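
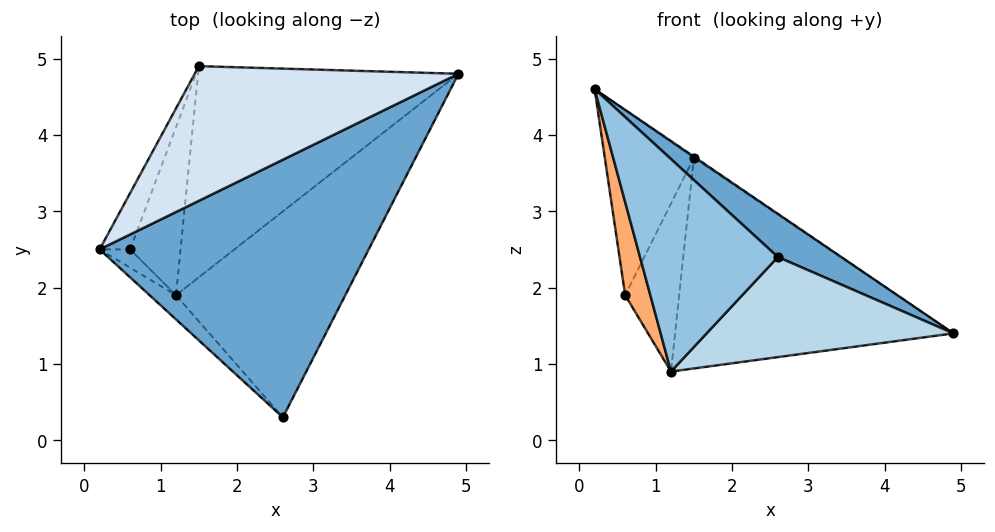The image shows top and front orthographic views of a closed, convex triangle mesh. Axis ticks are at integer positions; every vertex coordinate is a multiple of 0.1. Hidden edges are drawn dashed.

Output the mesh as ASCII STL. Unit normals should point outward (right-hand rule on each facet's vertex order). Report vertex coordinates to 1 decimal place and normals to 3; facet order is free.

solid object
 facet normal 0.601 -0.132 0.788
  outer loop
   vertex 2.6 0.3 2.4
   vertex 4.9 4.8 1.4
   vertex 0.2 2.5 4.6
  endloop
 endfacet
 facet normal -0.712 -0.698 -0.079
  outer loop
   vertex 1.2 1.9 0.9
   vertex 2.6 0.3 2.4
   vertex 0.2 2.5 4.6
  endloop
 endfacet
 facet normal 0.421 -0.396 -0.816
  outer loop
   vertex 1.2 1.9 0.9
   vertex 4.9 4.8 1.4
   vertex 2.6 0.3 2.4
  endloop
 endfacet
 facet normal 0.560 0.007 0.828
  outer loop
   vertex 1.5 4.9 3.7
   vertex 0.2 2.5 4.6
   vertex 4.9 4.8 1.4
  endloop
 endfacet
 facet normal -0.416 0.642 -0.644
  outer loop
   vertex 1.5 4.9 3.7
   vertex 4.9 4.8 1.4
   vertex 1.2 1.9 0.9
  endloop
 endfacet
 facet normal -0.793 -0.597 -0.118
  outer loop
   vertex 0.6 2.5 1.9
   vertex 1.2 1.9 0.9
   vertex 0.2 2.5 4.6
  endloop
 endfacet
 facet normal -0.891 0.433 -0.132
  outer loop
   vertex 0.6 2.5 1.9
   vertex 0.2 2.5 4.6
   vertex 1.5 4.9 3.7
  endloop
 endfacet
 facet normal -0.426 0.640 -0.640
  outer loop
   vertex 0.6 2.5 1.9
   vertex 1.5 4.9 3.7
   vertex 1.2 1.9 0.9
  endloop
 endfacet
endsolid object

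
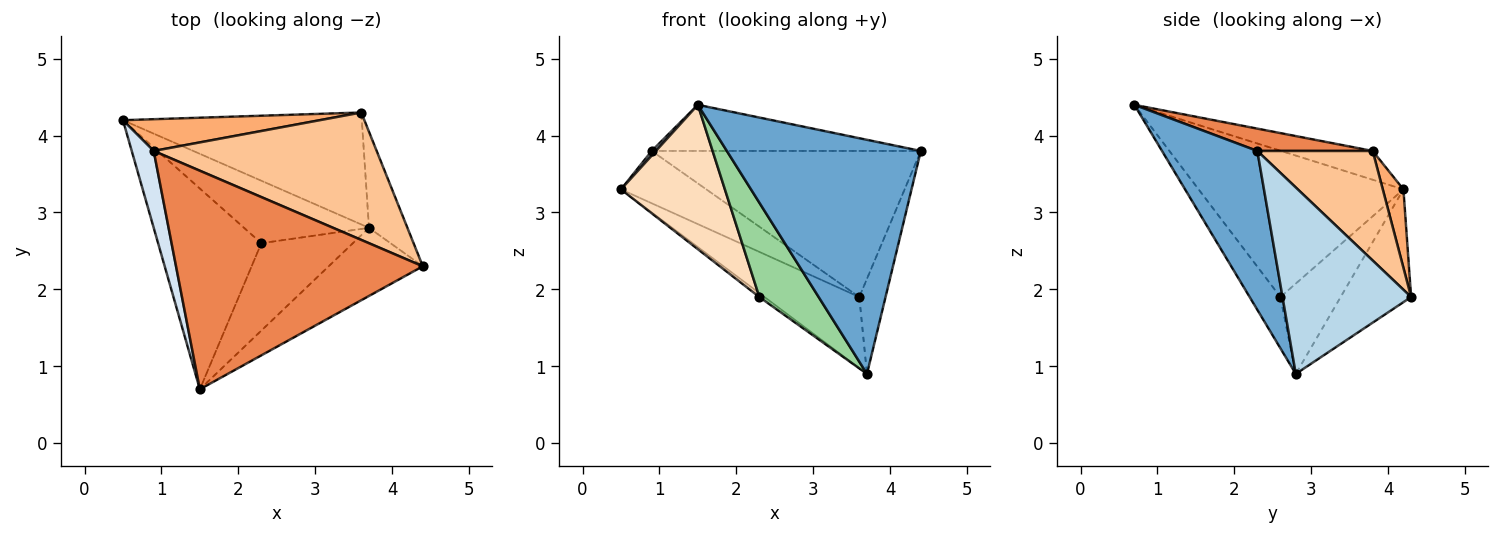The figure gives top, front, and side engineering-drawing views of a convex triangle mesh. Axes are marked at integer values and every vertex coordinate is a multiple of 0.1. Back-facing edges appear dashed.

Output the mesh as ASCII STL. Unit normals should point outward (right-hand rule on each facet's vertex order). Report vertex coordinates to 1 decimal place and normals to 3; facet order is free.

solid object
 facet normal 0.427 -0.868 -0.253
  outer loop
   vertex 3.7 2.8 0.9
   vertex 4.4 2.3 3.8
   vertex 1.5 0.7 4.4
  endloop
 endfacet
 facet normal -0.370 0.498 -0.784
  outer loop
   vertex 3.6 4.3 1.9
   vertex 3.7 2.8 0.9
   vertex 0.5 4.2 3.3
  endloop
 endfacet
 facet normal 0.960 0.196 -0.198
  outer loop
   vertex 3.6 4.3 1.9
   vertex 4.4 2.3 3.8
   vertex 3.7 2.8 0.9
  endloop
 endfacet
 facet normal -0.794 -0.036 0.606
  outer loop
   vertex 0.9 3.8 3.8
   vertex 0.5 4.2 3.3
   vertex 1.5 0.7 4.4
  endloop
 endfacet
 facet normal 0.088 0.206 0.975
  outer loop
   vertex 0.9 3.8 3.8
   vertex 1.5 0.7 4.4
   vertex 4.4 2.3 3.8
  endloop
 endfacet
 facet normal 0.202 0.837 0.508
  outer loop
   vertex 0.9 3.8 3.8
   vertex 3.6 4.3 1.9
   vertex 0.5 4.2 3.3
  endloop
 endfacet
 facet normal 0.307 0.717 0.625
  outer loop
   vertex 0.9 3.8 3.8
   vertex 4.4 2.3 3.8
   vertex 3.6 4.3 1.9
  endloop
 endfacet
 facet normal -0.755 -0.383 -0.533
  outer loop
   vertex 2.3 2.6 1.9
   vertex 1.5 0.7 4.4
   vertex 0.5 4.2 3.3
  endloop
 endfacet
 facet normal -0.585 0.050 -0.809
  outer loop
   vertex 2.3 2.6 1.9
   vertex 0.5 4.2 3.3
   vertex 3.7 2.8 0.9
  endloop
 endfacet
 facet normal -0.356 -0.686 -0.635
  outer loop
   vertex 2.3 2.6 1.9
   vertex 3.7 2.8 0.9
   vertex 1.5 0.7 4.4
  endloop
 endfacet
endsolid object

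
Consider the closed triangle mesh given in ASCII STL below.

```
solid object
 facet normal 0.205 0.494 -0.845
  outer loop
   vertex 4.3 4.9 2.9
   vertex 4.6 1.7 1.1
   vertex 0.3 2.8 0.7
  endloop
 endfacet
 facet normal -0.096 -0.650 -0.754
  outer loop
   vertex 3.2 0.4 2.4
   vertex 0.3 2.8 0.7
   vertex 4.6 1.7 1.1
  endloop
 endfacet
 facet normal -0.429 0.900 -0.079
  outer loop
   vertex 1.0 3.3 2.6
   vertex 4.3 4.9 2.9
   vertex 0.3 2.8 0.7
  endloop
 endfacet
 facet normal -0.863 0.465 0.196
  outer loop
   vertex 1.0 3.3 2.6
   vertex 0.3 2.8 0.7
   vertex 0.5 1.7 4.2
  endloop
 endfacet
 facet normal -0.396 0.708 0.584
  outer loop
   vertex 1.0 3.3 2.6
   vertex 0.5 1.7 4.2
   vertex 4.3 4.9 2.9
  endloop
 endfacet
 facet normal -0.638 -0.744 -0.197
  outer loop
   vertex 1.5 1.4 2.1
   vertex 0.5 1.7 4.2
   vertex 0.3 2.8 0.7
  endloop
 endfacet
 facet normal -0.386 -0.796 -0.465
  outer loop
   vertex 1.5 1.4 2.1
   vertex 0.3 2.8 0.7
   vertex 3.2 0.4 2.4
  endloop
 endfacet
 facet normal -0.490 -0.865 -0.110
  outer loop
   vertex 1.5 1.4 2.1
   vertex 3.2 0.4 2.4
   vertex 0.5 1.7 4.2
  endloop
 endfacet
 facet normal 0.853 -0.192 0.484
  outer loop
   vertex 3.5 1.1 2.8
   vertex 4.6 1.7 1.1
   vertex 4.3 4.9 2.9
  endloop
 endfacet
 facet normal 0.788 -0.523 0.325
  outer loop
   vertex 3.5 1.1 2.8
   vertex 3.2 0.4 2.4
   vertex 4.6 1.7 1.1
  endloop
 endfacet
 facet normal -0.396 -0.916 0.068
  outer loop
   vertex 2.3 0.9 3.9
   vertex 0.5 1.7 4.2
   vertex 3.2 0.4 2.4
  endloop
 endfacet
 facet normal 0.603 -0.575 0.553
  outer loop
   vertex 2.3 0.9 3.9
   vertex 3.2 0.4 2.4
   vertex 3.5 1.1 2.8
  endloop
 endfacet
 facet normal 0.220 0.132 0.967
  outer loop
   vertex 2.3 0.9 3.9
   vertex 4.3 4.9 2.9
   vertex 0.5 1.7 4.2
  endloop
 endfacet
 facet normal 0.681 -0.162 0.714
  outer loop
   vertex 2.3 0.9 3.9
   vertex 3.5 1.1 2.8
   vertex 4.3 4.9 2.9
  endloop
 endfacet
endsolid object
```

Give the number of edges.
21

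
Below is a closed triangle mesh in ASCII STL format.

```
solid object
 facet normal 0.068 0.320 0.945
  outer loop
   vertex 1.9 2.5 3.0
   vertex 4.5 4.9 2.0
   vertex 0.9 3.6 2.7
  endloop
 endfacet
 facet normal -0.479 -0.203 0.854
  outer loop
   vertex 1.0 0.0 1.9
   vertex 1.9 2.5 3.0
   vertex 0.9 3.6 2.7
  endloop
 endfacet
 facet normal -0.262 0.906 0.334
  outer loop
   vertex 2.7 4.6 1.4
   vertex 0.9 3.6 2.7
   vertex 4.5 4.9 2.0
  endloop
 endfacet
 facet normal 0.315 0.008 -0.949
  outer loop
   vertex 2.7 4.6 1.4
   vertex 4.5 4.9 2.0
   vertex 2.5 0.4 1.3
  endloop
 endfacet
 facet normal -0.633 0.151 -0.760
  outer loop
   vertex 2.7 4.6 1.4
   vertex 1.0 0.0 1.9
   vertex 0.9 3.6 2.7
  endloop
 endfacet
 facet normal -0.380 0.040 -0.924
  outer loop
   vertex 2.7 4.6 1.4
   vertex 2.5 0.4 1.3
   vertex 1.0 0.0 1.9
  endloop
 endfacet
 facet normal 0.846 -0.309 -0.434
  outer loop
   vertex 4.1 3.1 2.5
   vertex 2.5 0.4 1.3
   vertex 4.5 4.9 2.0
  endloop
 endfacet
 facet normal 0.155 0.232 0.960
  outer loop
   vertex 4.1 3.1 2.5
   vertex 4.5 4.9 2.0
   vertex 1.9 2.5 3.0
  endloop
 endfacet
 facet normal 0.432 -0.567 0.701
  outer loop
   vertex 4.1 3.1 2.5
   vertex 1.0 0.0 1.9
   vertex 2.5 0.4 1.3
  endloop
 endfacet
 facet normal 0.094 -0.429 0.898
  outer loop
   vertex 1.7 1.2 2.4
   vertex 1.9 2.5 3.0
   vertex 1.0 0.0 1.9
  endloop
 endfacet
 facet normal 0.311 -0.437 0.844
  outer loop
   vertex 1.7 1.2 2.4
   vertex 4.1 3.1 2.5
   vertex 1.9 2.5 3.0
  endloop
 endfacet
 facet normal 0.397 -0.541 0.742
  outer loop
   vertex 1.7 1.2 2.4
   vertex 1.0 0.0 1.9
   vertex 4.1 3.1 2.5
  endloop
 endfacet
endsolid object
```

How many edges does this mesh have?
18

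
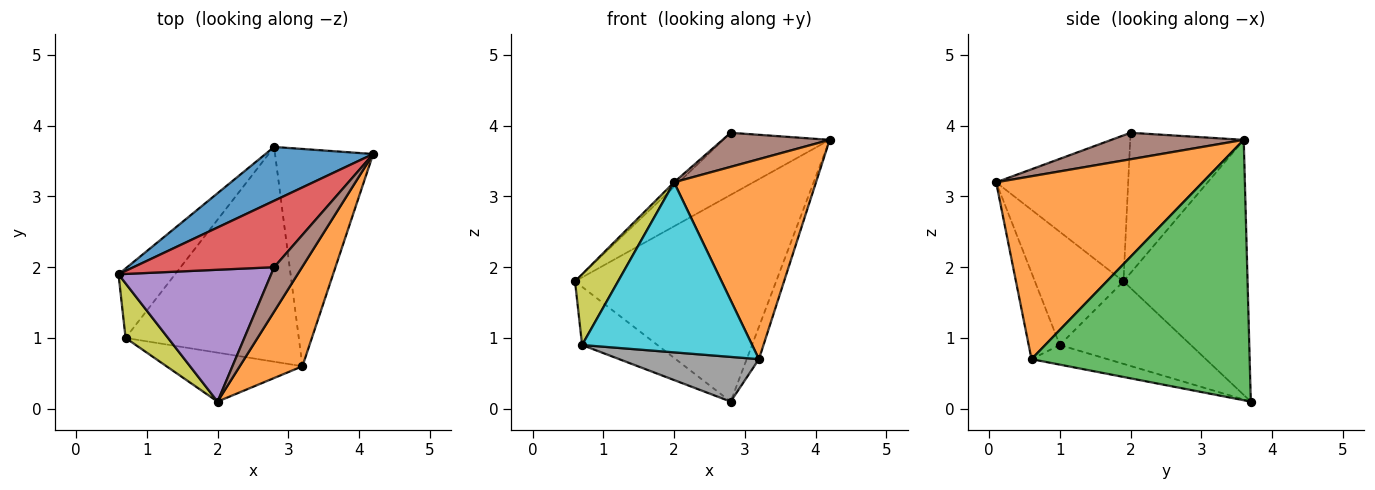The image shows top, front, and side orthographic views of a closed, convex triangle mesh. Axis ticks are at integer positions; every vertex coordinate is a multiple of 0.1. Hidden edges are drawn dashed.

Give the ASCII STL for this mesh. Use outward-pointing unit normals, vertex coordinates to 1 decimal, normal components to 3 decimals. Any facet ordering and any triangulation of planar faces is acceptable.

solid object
 facet normal -0.513 0.831 0.216
  outer loop
   vertex 2.8 3.7 0.1
   vertex 0.6 1.9 1.8
   vertex 4.2 3.6 3.8
  endloop
 endfacet
 facet normal 0.793 -0.545 0.272
  outer loop
   vertex 3.2 0.6 0.7
   vertex 4.2 3.6 3.8
   vertex 2.0 0.1 3.2
  endloop
 endfacet
 facet normal 0.934 0.052 -0.352
  outer loop
   vertex 3.2 0.6 0.7
   vertex 2.8 3.7 0.1
   vertex 4.2 3.6 3.8
  endloop
 endfacet
 facet normal -0.589 0.552 0.590
  outer loop
   vertex 2.8 2.0 3.9
   vertex 4.2 3.6 3.8
   vertex 0.6 1.9 1.8
  endloop
 endfacet
 facet normal -0.691 0.025 0.723
  outer loop
   vertex 2.8 2.0 3.9
   vertex 0.6 1.9 1.8
   vertex 2.0 0.1 3.2
  endloop
 endfacet
 facet normal 0.601 -0.487 0.634
  outer loop
   vertex 2.8 2.0 3.9
   vertex 2.0 0.1 3.2
   vertex 4.2 3.6 3.8
  endloop
 endfacet
 facet normal -0.745 0.428 -0.511
  outer loop
   vertex 0.7 1.0 0.9
   vertex 0.6 1.9 1.8
   vertex 2.8 3.7 0.1
  endloop
 endfacet
 facet normal -0.110 -0.203 -0.973
  outer loop
   vertex 0.7 1.0 0.9
   vertex 2.8 3.7 0.1
   vertex 3.2 0.6 0.7
  endloop
 endfacet
 facet normal -0.852 -0.414 0.320
  outer loop
   vertex 0.7 1.0 0.9
   vertex 2.0 0.1 3.2
   vertex 0.6 1.9 1.8
  endloop
 endfacet
 facet normal -0.173 -0.946 -0.272
  outer loop
   vertex 0.7 1.0 0.9
   vertex 3.2 0.6 0.7
   vertex 2.0 0.1 3.2
  endloop
 endfacet
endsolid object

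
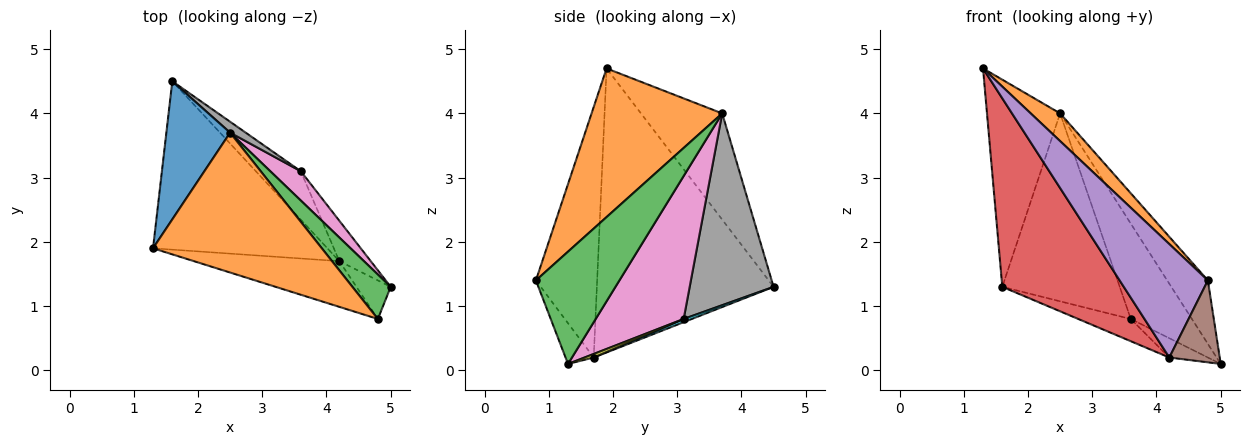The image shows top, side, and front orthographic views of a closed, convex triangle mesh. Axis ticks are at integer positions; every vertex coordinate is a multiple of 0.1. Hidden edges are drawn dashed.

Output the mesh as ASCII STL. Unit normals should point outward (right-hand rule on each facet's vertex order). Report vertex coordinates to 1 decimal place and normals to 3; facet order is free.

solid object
 facet normal -0.679 0.611 0.407
  outer loop
   vertex 2.5 3.7 4.0
   vertex 1.6 4.5 1.3
   vertex 1.3 1.9 4.7
  endloop
 endfacet
 facet normal 0.654 -0.147 0.742
  outer loop
   vertex 2.5 3.7 4.0
   vertex 1.3 1.9 4.7
   vertex 4.8 0.8 1.4
  endloop
 endfacet
 facet normal 0.859 0.419 0.293
  outer loop
   vertex 2.5 3.7 4.0
   vertex 4.8 0.8 1.4
   vertex 5.0 1.3 0.1
  endloop
 endfacet
 facet normal -0.735 -0.505 -0.451
  outer loop
   vertex 4.2 1.7 0.2
   vertex 1.3 1.9 4.7
   vertex 1.6 4.5 1.3
  endloop
 endfacet
 facet normal -0.541 -0.780 -0.314
  outer loop
   vertex 4.2 1.7 0.2
   vertex 4.8 0.8 1.4
   vertex 1.3 1.9 4.7
  endloop
 endfacet
 facet normal -0.451 -0.807 -0.380
  outer loop
   vertex 4.2 1.7 0.2
   vertex 5.0 1.3 0.1
   vertex 4.8 0.8 1.4
  endloop
 endfacet
 facet normal 0.809 0.562 0.173
  outer loop
   vertex 3.6 3.1 0.8
   vertex 2.5 3.7 4.0
   vertex 5.0 1.3 0.1
  endloop
 endfacet
 facet normal 0.581 0.813 0.047
  outer loop
   vertex 3.6 3.1 0.8
   vertex 1.6 4.5 1.3
   vertex 2.5 3.7 4.0
  endloop
 endfacet
 facet normal 0.102 0.428 -0.898
  outer loop
   vertex 3.6 3.1 0.8
   vertex 5.0 1.3 0.1
   vertex 4.2 1.7 0.2
  endloop
 endfacet
 facet normal 0.065 0.416 -0.907
  outer loop
   vertex 3.6 3.1 0.8
   vertex 4.2 1.7 0.2
   vertex 1.6 4.5 1.3
  endloop
 endfacet
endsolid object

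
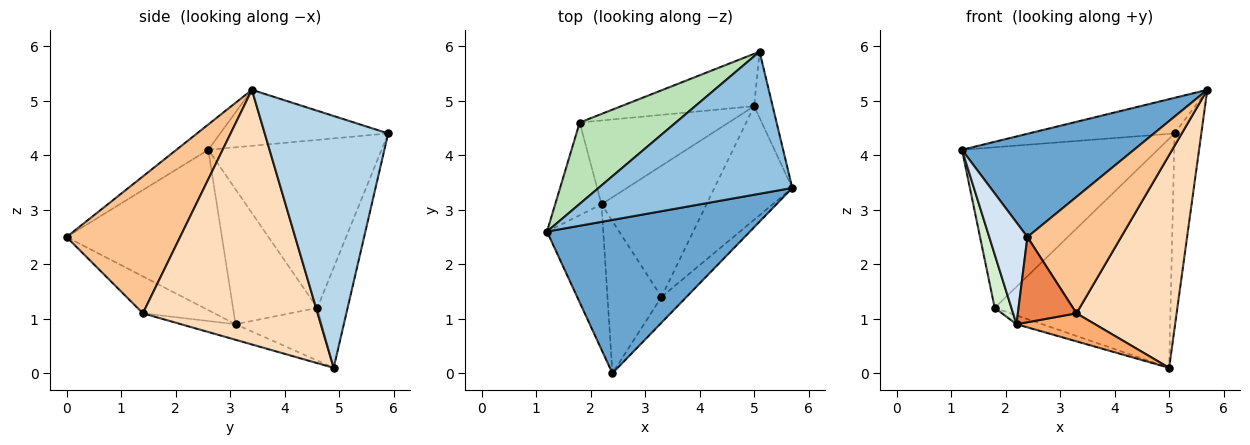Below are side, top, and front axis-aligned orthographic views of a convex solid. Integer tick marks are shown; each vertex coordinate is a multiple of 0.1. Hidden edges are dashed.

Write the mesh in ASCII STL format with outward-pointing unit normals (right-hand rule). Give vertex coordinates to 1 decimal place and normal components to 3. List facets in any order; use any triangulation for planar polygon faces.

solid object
 facet normal -0.103 -0.555 0.825
  outer loop
   vertex 2.4 0.0 2.5
   vertex 5.7 3.4 5.2
   vertex 1.2 2.6 4.1
  endloop
 endfacet
 facet normal -0.270 0.234 0.934
  outer loop
   vertex 5.1 5.9 4.4
   vertex 1.2 2.6 4.1
   vertex 5.7 3.4 5.2
  endloop
 endfacet
 facet normal 0.975 0.211 -0.072
  outer loop
   vertex 5.1 5.9 4.4
   vertex 5.7 3.4 5.2
   vertex 5.0 4.9 0.1
  endloop
 endfacet
 facet normal -0.919 -0.226 -0.323
  outer loop
   vertex 2.2 3.1 0.9
   vertex 2.4 0.0 2.5
   vertex 1.2 2.6 4.1
  endloop
 endfacet
 facet normal -0.512 -0.420 -0.749
  outer loop
   vertex 3.3 1.4 1.1
   vertex 2.4 0.0 2.5
   vertex 2.2 3.1 0.9
  endloop
 endfacet
 facet normal -0.144 -0.207 -0.968
  outer loop
   vertex 3.3 1.4 1.1
   vertex 2.2 3.1 0.9
   vertex 5.0 4.9 0.1
  endloop
 endfacet
 facet normal 0.764 -0.630 -0.139
  outer loop
   vertex 3.3 1.4 1.1
   vertex 5.7 3.4 5.2
   vertex 2.4 0.0 2.5
  endloop
 endfacet
 facet normal 0.839 -0.481 -0.256
  outer loop
   vertex 3.3 1.4 1.1
   vertex 5.0 4.9 0.1
   vertex 5.7 3.4 5.2
  endloop
 endfacet
 facet normal -0.166 0.961 -0.220
  outer loop
   vertex 1.8 4.6 1.2
   vertex 5.1 5.9 4.4
   vertex 5.0 4.9 0.1
  endloop
 endfacet
 facet normal -0.332 0.099 -0.938
  outer loop
   vertex 1.8 4.6 1.2
   vertex 5.0 4.9 0.1
   vertex 2.2 3.1 0.9
  endloop
 endfacet
 facet normal -0.620 0.700 0.355
  outer loop
   vertex 1.8 4.6 1.2
   vertex 1.2 2.6 4.1
   vertex 5.1 5.9 4.4
  endloop
 endfacet
 facet normal -0.930 -0.184 -0.319
  outer loop
   vertex 1.8 4.6 1.2
   vertex 2.2 3.1 0.9
   vertex 1.2 2.6 4.1
  endloop
 endfacet
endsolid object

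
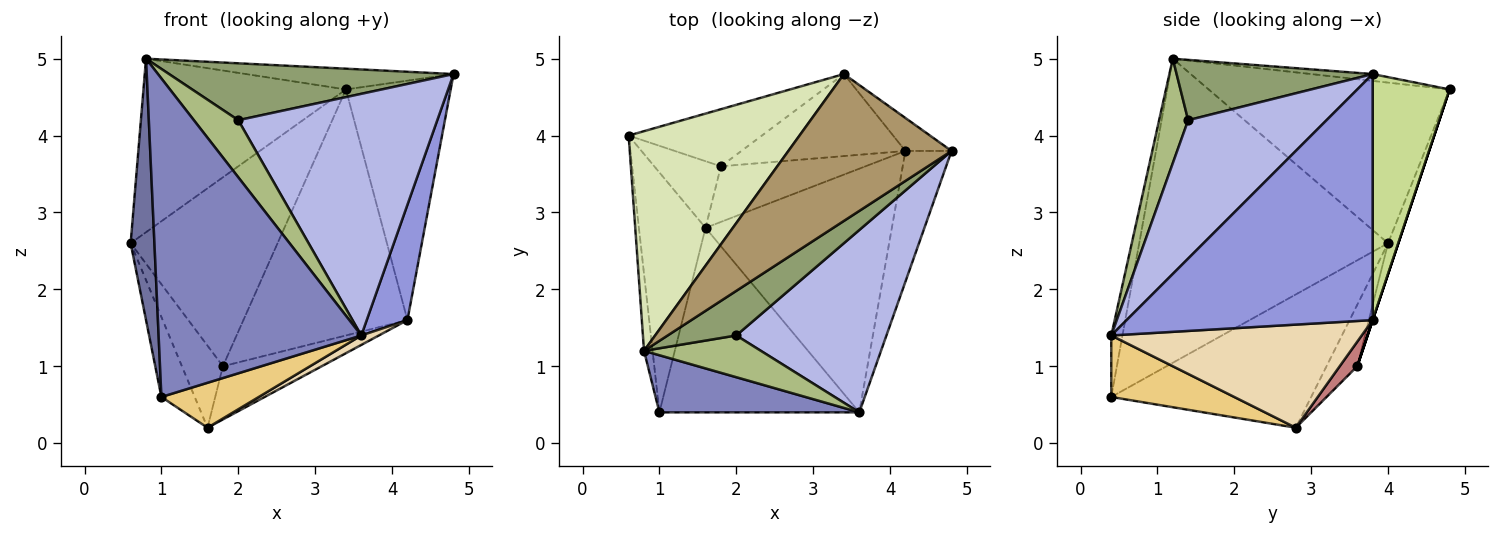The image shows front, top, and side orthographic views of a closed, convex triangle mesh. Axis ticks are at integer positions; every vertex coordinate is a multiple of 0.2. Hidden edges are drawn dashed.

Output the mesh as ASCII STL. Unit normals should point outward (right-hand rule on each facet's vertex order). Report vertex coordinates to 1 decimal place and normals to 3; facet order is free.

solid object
 facet normal -0.995 -0.095 -0.028
  outer loop
   vertex 1.0 0.4 0.6
   vertex 0.8 1.2 5.0
   vertex 0.6 4.0 2.6
  endloop
 endfacet
 facet normal -0.054 -0.983 0.176
  outer loop
   vertex 1.0 0.4 0.6
   vertex 3.6 0.4 1.4
   vertex 0.8 1.2 5.0
  endloop
 endfacet
 facet normal 0.970 -0.160 -0.182
  outer loop
   vertex 4.2 3.8 1.6
   vertex 4.8 3.8 4.8
   vertex 3.6 0.4 1.4
  endloop
 endfacet
 facet normal 0.485 -0.698 0.527
  outer loop
   vertex 2.0 1.4 4.2
   vertex 3.6 0.4 1.4
   vertex 4.8 3.8 4.8
  endloop
 endfacet
 facet normal 0.477 -0.692 0.542
  outer loop
   vertex 2.0 1.4 4.2
   vertex 4.8 3.8 4.8
   vertex 0.8 1.2 5.0
  endloop
 endfacet
 facet normal 0.467 -0.714 0.522
  outer loop
   vertex 2.0 1.4 4.2
   vertex 0.8 1.2 5.0
   vertex 3.6 0.4 1.4
  endloop
 endfacet
 facet normal 0.588 0.801 -0.110
  outer loop
   vertex 3.4 4.8 4.6
   vertex 4.8 3.8 4.8
   vertex 4.2 3.8 1.6
  endloop
 endfacet
 facet normal -0.594 0.499 0.631
  outer loop
   vertex 3.4 4.8 4.6
   vertex 0.6 4.0 2.6
   vertex 0.8 1.2 5.0
  endloop
 endfacet
 facet normal -0.041 0.140 0.989
  outer loop
   vertex 3.4 4.8 4.6
   vertex 0.8 1.2 5.0
   vertex 4.8 3.8 4.8
  endloop
 endfacet
 facet normal -0.885 0.147 -0.442
  outer loop
   vertex 1.6 2.8 0.2
   vertex 1.0 0.4 0.6
   vertex 0.6 4.0 2.6
  endloop
 endfacet
 facet normal 0.286 -0.227 -0.931
  outer loop
   vertex 1.6 2.8 0.2
   vertex 3.6 0.4 1.4
   vertex 1.0 0.4 0.6
  endloop
 endfacet
 facet normal 0.484 -0.034 -0.874
  outer loop
   vertex 1.6 2.8 0.2
   vertex 4.2 3.8 1.6
   vertex 3.6 0.4 1.4
  endloop
 endfacet
 facet normal -0.503 0.671 -0.545
  outer loop
   vertex 1.8 3.6 1.0
   vertex 1.6 2.8 0.2
   vertex 0.6 4.0 2.6
  endloop
 endfacet
 facet normal 0.122 0.686 -0.717
  outer loop
   vertex 1.8 3.6 1.0
   vertex 4.2 3.8 1.6
   vertex 1.6 2.8 0.2
  endloop
 endfacet
 facet normal -0.067 0.955 -0.289
  outer loop
   vertex 1.8 3.6 1.0
   vertex 0.6 4.0 2.6
   vertex 3.4 4.8 4.6
  endloop
 endfacet
 facet normal 0.000 0.949 -0.316
  outer loop
   vertex 1.8 3.6 1.0
   vertex 3.4 4.8 4.6
   vertex 4.2 3.8 1.6
  endloop
 endfacet
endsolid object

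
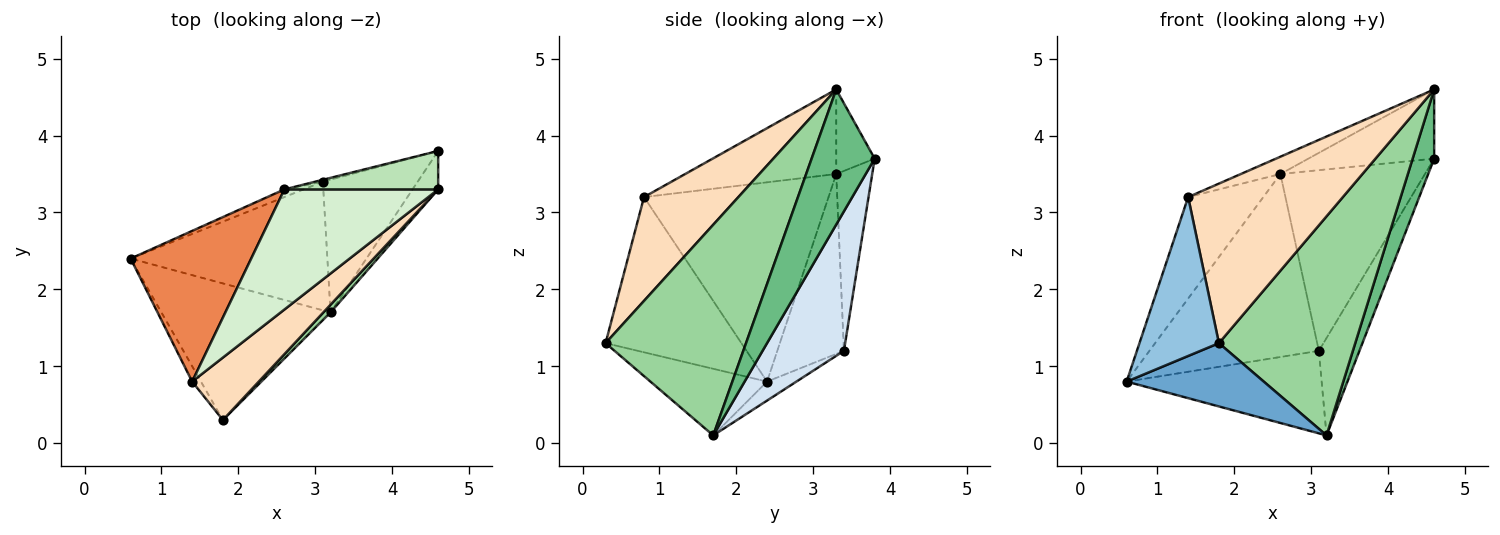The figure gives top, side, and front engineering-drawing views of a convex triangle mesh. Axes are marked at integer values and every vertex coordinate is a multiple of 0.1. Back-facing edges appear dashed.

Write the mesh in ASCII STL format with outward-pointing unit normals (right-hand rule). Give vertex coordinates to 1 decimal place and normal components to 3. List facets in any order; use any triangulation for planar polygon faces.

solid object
 facet normal -0.337 -0.396 -0.854
  outer loop
   vertex 3.2 1.7 0.1
   vertex 1.8 0.3 1.3
   vertex 0.6 2.4 0.8
  endloop
 endfacet
 facet normal -0.862 -0.504 -0.049
  outer loop
   vertex 1.4 0.8 3.2
   vertex 0.6 2.4 0.8
   vertex 1.8 0.3 1.3
  endloop
 endfacet
 facet normal -0.081 0.538 -0.839
  outer loop
   vertex 3.1 3.4 1.2
   vertex 3.2 1.7 0.1
   vertex 0.6 2.4 0.8
  endloop
 endfacet
 facet normal 0.765 0.381 -0.520
  outer loop
   vertex 3.1 3.4 1.2
   vertex 4.6 3.8 3.7
   vertex 3.2 1.7 0.1
  endloop
 endfacet
 facet normal -0.808 0.329 0.489
  outer loop
   vertex 2.6 3.3 3.5
   vertex 0.6 2.4 0.8
   vertex 1.4 0.8 3.2
  endloop
 endfacet
 facet normal -0.366 0.930 -0.039
  outer loop
   vertex 2.6 3.3 3.5
   vertex 3.1 3.4 1.2
   vertex 0.6 2.4 0.8
  endloop
 endfacet
 facet normal -0.242 0.970 -0.010
  outer loop
   vertex 2.6 3.3 3.5
   vertex 4.6 3.8 3.7
   vertex 3.1 3.4 1.2
  endloop
 endfacet
 facet normal 0.494 -0.810 0.317
  outer loop
   vertex 4.6 3.3 4.6
   vertex 1.4 0.8 3.2
   vertex 1.8 0.3 1.3
  endloop
 endfacet
 facet normal 0.931 -0.318 -0.177
  outer loop
   vertex 4.6 3.3 4.6
   vertex 3.2 1.7 0.1
   vertex 4.6 3.8 3.7
  endloop
 endfacet
 facet normal 0.717 -0.696 0.024
  outer loop
   vertex 4.6 3.3 4.6
   vertex 1.8 0.3 1.3
   vertex 3.2 1.7 0.1
  endloop
 endfacet
 facet normal -0.258 0.845 0.469
  outer loop
   vertex 4.6 3.3 4.6
   vertex 4.6 3.8 3.7
   vertex 2.6 3.3 3.5
  endloop
 endfacet
 facet normal -0.478 0.125 0.869
  outer loop
   vertex 4.6 3.3 4.6
   vertex 2.6 3.3 3.5
   vertex 1.4 0.8 3.2
  endloop
 endfacet
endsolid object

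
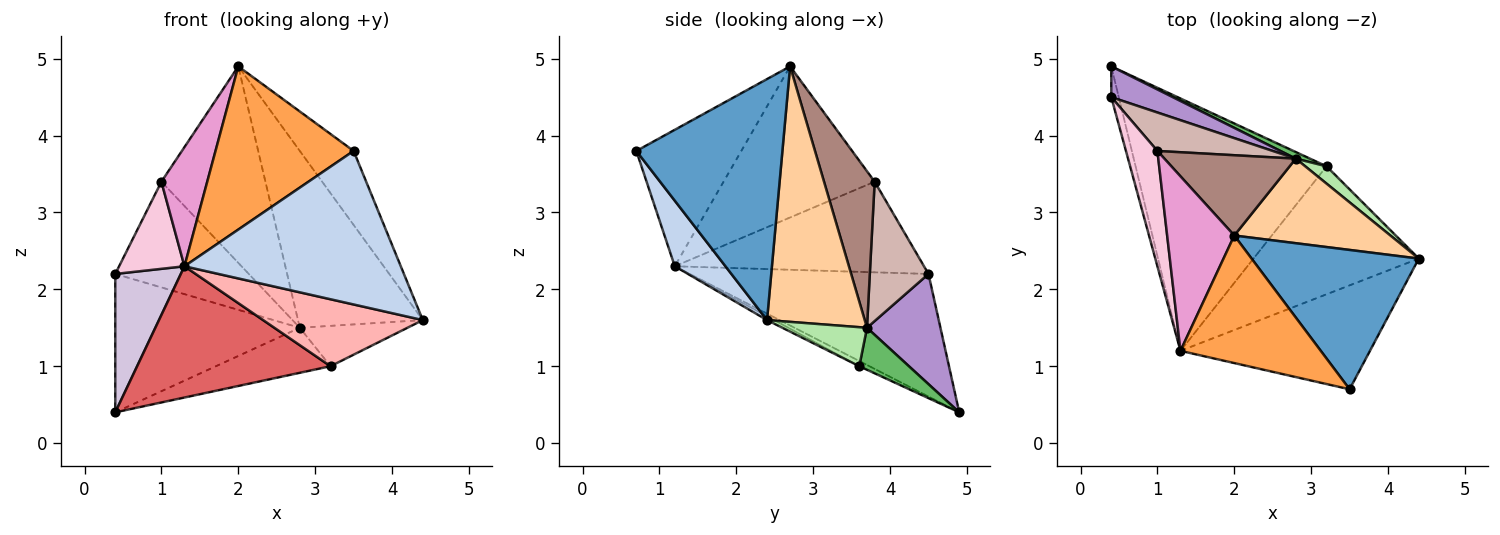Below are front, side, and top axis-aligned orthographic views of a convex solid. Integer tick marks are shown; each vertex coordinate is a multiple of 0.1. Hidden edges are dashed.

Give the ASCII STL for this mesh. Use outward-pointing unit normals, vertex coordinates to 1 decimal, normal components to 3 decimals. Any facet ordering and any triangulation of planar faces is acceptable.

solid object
 facet normal 0.786 0.290 0.546
  outer loop
   vertex 2.0 2.7 4.9
   vertex 3.5 0.7 3.8
   vertex 4.4 2.4 1.6
  endloop
 endfacet
 facet normal 0.190 -0.813 -0.550
  outer loop
   vertex 1.3 1.2 2.3
   vertex 4.4 2.4 1.6
   vertex 3.5 0.7 3.8
  endloop
 endfacet
 facet normal -0.514 -0.676 0.528
  outer loop
   vertex 1.3 1.2 2.3
   vertex 3.5 0.7 3.8
   vertex 2.0 2.7 4.9
  endloop
 endfacet
 facet normal 0.577 0.737 0.352
  outer loop
   vertex 2.8 3.7 1.5
   vertex 2.0 2.7 4.9
   vertex 4.4 2.4 1.6
  endloop
 endfacet
 facet normal 0.394 0.910 0.133
  outer loop
   vertex 3.2 3.6 1.0
   vertex 0.4 4.9 0.4
   vertex 2.8 3.7 1.5
  endloop
 endfacet
 facet normal 0.585 0.745 0.319
  outer loop
   vertex 3.2 3.6 1.0
   vertex 2.8 3.7 1.5
   vertex 4.4 2.4 1.6
  endloop
 endfacet
 facet normal -0.024 -0.461 -0.887
  outer loop
   vertex 3.2 3.6 1.0
   vertex 1.3 1.2 2.3
   vertex 0.4 4.9 0.4
  endloop
 endfacet
 facet normal -0.021 -0.464 -0.886
  outer loop
   vertex 3.2 3.6 1.0
   vertex 4.4 2.4 1.6
   vertex 1.3 1.2 2.3
  endloop
 endfacet
 facet normal 0.362 0.910 0.202
  outer loop
   vertex 0.4 4.5 2.2
   vertex 2.8 3.7 1.5
   vertex 0.4 4.9 0.4
  endloop
 endfacet
 facet normal -0.963 -0.264 -0.059
  outer loop
   vertex 0.4 4.5 2.2
   vertex 0.4 4.9 0.4
   vertex 1.3 1.2 2.3
  endloop
 endfacet
 facet normal 0.411 0.844 0.345
  outer loop
   vertex 1.0 3.8 3.4
   vertex 2.0 2.7 4.9
   vertex 2.8 3.7 1.5
  endloop
 endfacet
 facet normal 0.382 0.869 0.316
  outer loop
   vertex 1.0 3.8 3.4
   vertex 2.8 3.7 1.5
   vertex 0.4 4.5 2.2
  endloop
 endfacet
 facet normal -0.881 -0.267 0.391
  outer loop
   vertex 1.0 3.8 3.4
   vertex 1.3 1.2 2.3
   vertex 2.0 2.7 4.9
  endloop
 endfacet
 facet normal -0.917 -0.240 0.318
  outer loop
   vertex 1.0 3.8 3.4
   vertex 0.4 4.5 2.2
   vertex 1.3 1.2 2.3
  endloop
 endfacet
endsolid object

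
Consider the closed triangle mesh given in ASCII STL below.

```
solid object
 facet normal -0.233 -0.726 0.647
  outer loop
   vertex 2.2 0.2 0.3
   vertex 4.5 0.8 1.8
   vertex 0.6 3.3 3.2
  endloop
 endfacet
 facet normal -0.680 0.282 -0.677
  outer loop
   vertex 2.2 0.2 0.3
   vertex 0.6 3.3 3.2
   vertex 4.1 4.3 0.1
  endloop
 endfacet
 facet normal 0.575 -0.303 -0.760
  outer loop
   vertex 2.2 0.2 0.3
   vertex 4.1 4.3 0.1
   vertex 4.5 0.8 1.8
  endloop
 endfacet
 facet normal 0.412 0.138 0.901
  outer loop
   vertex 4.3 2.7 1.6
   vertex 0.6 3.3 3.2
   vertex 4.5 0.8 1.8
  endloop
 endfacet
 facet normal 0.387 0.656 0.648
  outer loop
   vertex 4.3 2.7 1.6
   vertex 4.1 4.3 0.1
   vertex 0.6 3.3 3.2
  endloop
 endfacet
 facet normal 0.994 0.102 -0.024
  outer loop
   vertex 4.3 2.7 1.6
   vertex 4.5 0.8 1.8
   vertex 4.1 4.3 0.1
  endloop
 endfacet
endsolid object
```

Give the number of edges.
9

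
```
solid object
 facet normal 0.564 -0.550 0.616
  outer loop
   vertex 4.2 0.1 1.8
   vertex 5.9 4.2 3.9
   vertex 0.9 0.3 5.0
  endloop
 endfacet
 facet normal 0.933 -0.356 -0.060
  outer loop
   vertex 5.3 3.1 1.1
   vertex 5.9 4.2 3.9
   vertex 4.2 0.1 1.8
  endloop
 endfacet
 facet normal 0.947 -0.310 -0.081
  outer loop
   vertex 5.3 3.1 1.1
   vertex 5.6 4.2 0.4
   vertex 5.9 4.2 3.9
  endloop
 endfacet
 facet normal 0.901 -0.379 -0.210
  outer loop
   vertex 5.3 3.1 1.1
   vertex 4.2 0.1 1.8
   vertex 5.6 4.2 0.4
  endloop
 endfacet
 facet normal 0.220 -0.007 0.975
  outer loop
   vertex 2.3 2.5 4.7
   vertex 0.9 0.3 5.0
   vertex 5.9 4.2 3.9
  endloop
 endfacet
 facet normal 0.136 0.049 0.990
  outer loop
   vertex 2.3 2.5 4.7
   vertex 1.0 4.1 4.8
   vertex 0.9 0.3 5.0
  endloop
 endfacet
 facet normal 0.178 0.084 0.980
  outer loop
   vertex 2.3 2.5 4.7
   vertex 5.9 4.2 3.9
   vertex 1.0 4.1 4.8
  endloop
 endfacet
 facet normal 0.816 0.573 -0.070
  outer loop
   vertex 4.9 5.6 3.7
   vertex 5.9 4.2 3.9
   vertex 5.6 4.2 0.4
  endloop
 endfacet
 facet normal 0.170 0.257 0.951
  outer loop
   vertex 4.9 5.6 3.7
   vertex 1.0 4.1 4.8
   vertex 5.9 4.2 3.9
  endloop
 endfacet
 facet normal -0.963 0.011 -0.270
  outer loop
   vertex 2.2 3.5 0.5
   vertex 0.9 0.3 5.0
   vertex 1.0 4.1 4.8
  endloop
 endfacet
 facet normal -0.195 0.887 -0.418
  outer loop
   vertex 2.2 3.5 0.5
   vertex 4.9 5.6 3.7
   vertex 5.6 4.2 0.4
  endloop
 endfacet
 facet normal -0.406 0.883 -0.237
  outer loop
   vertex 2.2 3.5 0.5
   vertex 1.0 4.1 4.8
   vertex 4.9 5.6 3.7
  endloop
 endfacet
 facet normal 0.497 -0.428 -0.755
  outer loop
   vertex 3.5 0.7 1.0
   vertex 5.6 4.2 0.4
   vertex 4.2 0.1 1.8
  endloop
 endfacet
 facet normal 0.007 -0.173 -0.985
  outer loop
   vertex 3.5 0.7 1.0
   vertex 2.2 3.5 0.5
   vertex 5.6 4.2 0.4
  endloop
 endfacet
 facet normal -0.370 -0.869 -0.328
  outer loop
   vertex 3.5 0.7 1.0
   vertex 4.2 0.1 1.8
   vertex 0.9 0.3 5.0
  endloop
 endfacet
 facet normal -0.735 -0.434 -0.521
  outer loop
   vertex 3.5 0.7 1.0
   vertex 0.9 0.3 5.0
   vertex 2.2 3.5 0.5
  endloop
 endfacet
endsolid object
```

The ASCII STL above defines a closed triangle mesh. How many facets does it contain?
16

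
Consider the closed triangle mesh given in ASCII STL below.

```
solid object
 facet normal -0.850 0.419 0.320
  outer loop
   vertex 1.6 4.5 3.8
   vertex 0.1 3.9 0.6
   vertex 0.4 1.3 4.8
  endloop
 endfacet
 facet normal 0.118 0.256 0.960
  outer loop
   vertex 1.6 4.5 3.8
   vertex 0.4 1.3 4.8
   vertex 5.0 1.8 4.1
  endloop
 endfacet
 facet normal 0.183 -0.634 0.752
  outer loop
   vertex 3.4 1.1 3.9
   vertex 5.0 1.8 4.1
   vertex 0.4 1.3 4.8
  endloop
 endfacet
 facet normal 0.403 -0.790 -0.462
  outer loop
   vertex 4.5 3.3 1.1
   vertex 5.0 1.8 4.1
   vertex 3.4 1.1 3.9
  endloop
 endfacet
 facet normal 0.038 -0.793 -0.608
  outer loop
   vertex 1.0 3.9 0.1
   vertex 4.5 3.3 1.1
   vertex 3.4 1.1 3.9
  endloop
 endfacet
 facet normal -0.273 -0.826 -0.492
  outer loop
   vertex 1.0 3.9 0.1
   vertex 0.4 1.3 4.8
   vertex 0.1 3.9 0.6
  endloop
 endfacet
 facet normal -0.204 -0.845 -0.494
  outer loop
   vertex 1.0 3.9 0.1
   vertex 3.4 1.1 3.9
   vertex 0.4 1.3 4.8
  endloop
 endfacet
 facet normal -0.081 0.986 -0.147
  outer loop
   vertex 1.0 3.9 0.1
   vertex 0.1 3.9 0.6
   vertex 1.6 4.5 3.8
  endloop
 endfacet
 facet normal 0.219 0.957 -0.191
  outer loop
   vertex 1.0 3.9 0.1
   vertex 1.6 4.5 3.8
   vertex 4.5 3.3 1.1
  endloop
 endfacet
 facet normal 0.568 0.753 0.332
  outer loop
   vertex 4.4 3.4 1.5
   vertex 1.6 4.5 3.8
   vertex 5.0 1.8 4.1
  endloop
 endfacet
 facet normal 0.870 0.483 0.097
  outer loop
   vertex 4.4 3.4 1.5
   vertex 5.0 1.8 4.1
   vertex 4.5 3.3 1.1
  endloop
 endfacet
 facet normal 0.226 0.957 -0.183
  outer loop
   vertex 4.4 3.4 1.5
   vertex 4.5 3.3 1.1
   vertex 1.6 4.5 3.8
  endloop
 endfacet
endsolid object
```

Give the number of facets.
12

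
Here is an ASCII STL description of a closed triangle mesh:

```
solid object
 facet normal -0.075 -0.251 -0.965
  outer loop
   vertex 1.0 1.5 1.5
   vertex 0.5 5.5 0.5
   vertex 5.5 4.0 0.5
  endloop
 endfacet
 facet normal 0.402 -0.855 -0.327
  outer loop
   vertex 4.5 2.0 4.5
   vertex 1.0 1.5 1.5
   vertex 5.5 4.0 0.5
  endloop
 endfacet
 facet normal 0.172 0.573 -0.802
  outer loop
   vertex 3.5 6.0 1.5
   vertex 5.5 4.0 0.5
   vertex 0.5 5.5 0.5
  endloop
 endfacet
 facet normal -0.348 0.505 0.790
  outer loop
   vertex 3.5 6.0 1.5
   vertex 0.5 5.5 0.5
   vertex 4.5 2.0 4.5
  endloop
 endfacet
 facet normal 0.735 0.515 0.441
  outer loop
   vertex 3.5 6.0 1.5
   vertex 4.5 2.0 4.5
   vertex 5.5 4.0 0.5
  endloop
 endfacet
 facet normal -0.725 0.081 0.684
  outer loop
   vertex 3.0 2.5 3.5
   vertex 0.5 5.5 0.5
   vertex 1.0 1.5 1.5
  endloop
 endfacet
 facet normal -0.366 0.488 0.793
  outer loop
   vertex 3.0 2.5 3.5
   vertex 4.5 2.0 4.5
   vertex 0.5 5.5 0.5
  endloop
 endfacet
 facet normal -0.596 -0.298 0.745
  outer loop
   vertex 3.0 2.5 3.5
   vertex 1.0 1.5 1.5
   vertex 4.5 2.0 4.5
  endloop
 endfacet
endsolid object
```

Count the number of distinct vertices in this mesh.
6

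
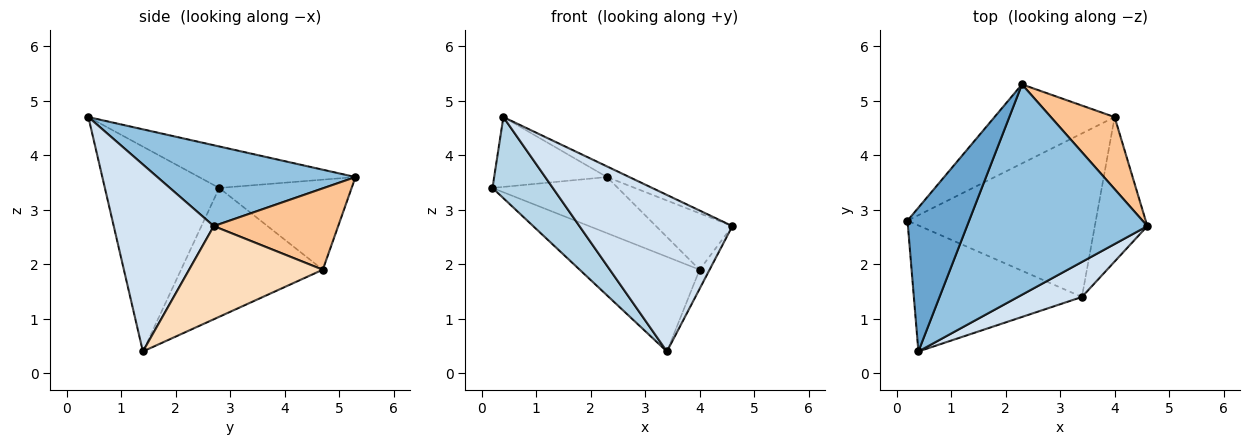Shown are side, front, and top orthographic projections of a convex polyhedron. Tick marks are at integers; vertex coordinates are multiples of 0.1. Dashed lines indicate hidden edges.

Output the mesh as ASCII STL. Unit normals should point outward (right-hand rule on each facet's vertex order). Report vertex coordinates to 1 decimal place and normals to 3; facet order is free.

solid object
 facet normal -0.518 0.374 0.769
  outer loop
   vertex 0.4 0.4 4.7
   vertex 2.3 5.3 3.6
   vertex 0.2 2.8 3.4
  endloop
 endfacet
 facet normal 0.409 0.046 0.911
  outer loop
   vertex 0.4 0.4 4.7
   vertex 4.6 2.7 2.7
   vertex 2.3 5.3 3.6
  endloop
 endfacet
 facet normal -0.716 -0.378 -0.587
  outer loop
   vertex 0.4 0.4 4.7
   vertex 0.2 2.8 3.4
   vertex 3.4 1.4 0.4
  endloop
 endfacet
 facet normal 0.538 -0.823 0.184
  outer loop
   vertex 0.4 0.4 4.7
   vertex 3.4 1.4 0.4
   vertex 4.6 2.7 2.7
  endloop
 endfacet
 facet normal -0.522 0.494 -0.696
  outer loop
   vertex 4.0 4.7 1.9
   vertex 0.2 2.8 3.4
   vertex 2.3 5.3 3.6
  endloop
 endfacet
 facet normal -0.510 0.431 -0.745
  outer loop
   vertex 4.0 4.7 1.9
   vertex 3.4 1.4 0.4
   vertex 0.2 2.8 3.4
  endloop
 endfacet
 facet normal 0.709 0.435 0.555
  outer loop
   vertex 4.0 4.7 1.9
   vertex 2.3 5.3 3.6
   vertex 4.6 2.7 2.7
  endloop
 endfacet
 facet normal 0.869 0.065 -0.490
  outer loop
   vertex 4.0 4.7 1.9
   vertex 4.6 2.7 2.7
   vertex 3.4 1.4 0.4
  endloop
 endfacet
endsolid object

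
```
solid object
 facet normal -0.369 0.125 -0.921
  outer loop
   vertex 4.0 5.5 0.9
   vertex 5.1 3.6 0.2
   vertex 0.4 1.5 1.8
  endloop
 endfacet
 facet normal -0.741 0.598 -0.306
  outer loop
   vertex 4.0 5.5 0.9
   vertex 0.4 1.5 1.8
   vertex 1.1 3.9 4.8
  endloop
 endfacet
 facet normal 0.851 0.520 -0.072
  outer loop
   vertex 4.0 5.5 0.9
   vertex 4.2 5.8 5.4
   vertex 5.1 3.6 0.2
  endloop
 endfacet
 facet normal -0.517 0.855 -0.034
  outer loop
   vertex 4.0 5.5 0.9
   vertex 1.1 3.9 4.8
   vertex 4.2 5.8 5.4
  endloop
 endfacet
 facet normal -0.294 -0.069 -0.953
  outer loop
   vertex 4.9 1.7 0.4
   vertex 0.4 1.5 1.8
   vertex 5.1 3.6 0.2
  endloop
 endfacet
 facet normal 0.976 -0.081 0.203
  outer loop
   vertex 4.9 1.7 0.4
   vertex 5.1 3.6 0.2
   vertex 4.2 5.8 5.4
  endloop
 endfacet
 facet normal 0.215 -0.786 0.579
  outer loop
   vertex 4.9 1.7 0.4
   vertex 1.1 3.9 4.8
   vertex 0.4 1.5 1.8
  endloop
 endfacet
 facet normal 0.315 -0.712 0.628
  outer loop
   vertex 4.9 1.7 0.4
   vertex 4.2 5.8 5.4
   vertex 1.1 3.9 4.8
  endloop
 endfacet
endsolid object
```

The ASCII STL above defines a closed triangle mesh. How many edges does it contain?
12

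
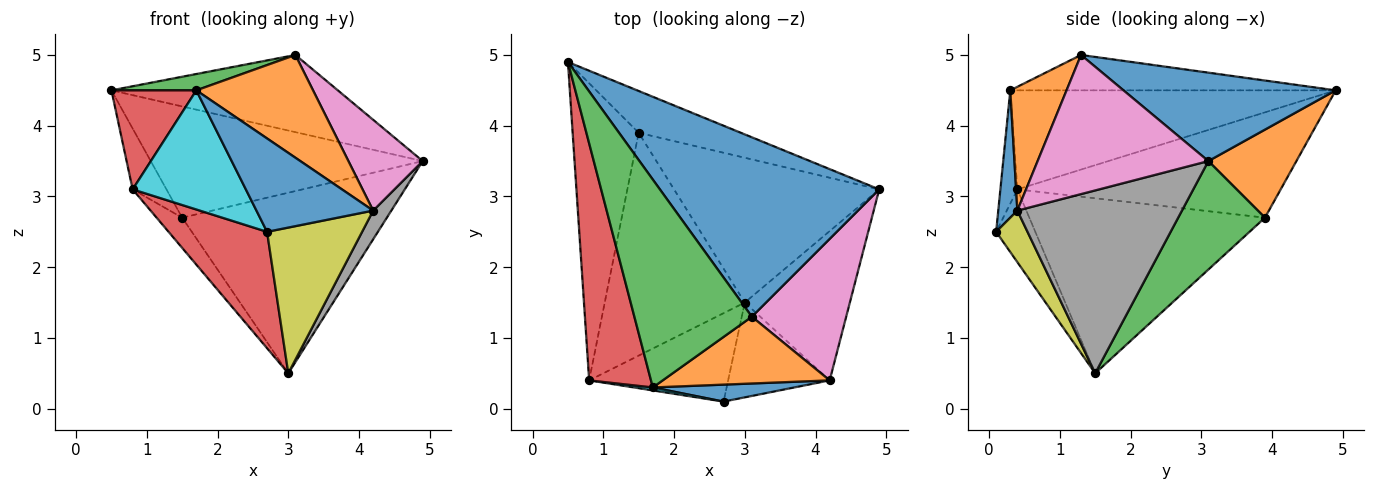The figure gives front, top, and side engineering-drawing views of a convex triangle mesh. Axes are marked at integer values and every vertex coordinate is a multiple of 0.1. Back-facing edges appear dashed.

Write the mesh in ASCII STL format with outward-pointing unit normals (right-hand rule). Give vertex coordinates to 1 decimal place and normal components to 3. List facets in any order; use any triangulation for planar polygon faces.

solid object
 facet normal 0.347 0.371 0.861
  outer loop
   vertex 3.1 1.3 5.0
   vertex 4.9 3.1 3.5
   vertex 0.5 4.9 4.5
  endloop
 endfacet
 facet normal 0.290 0.896 -0.337
  outer loop
   vertex 1.5 3.9 2.7
   vertex 0.5 4.9 4.5
   vertex 4.9 3.1 3.5
  endloop
 endfacet
 facet normal 0.314 0.741 -0.594
  outer loop
   vertex 1.5 3.9 2.7
   vertex 4.9 3.1 3.5
   vertex 3.0 1.5 0.5
  endloop
 endfacet
 facet normal -0.302 -0.759 -0.577
  outer loop
   vertex 0.8 0.4 3.1
   vertex 3.0 1.5 0.5
   vertex 2.7 0.1 2.5
  endloop
 endfacet
 facet normal -0.842 0.108 -0.528
  outer loop
   vertex 0.8 0.4 3.1
   vertex 0.5 4.9 4.5
   vertex 1.5 3.9 2.7
  endloop
 endfacet
 facet normal -0.778 0.084 -0.623
  outer loop
   vertex 0.8 0.4 3.1
   vertex 1.5 3.9 2.7
   vertex 3.0 1.5 0.5
  endloop
 endfacet
 facet normal 0.779 -0.339 0.528
  outer loop
   vertex 4.2 0.4 2.8
   vertex 4.9 3.1 3.5
   vertex 3.1 1.3 5.0
  endloop
 endfacet
 facet normal 0.863 -0.095 -0.496
  outer loop
   vertex 4.2 0.4 2.8
   vertex 3.0 1.5 0.5
   vertex 4.9 3.1 3.5
  endloop
 endfacet
 facet normal 0.267 -0.808 -0.526
  outer loop
   vertex 4.2 0.4 2.8
   vertex 2.7 0.1 2.5
   vertex 3.0 1.5 0.5
  endloop
 endfacet
 facet normal -0.148 -0.989 0.025
  outer loop
   vertex 1.7 0.3 4.5
   vertex 0.8 0.4 3.1
   vertex 2.7 0.1 2.5
  endloop
 endfacet
 facet normal 0.159 -0.971 0.177
  outer loop
   vertex 1.7 0.3 4.5
   vertex 2.7 0.1 2.5
   vertex 4.2 0.4 2.8
  endloop
 endfacet
 facet normal 0.375 -0.777 0.505
  outer loop
   vertex 1.7 0.3 4.5
   vertex 4.2 0.4 2.8
   vertex 3.1 1.3 5.0
  endloop
 endfacet
 facet normal -0.287 -0.075 0.955
  outer loop
   vertex 1.7 0.3 4.5
   vertex 3.1 1.3 5.0
   vertex 0.5 4.9 4.5
  endloop
 endfacet
 facet normal -0.828 -0.216 0.517
  outer loop
   vertex 1.7 0.3 4.5
   vertex 0.5 4.9 4.5
   vertex 0.8 0.4 3.1
  endloop
 endfacet
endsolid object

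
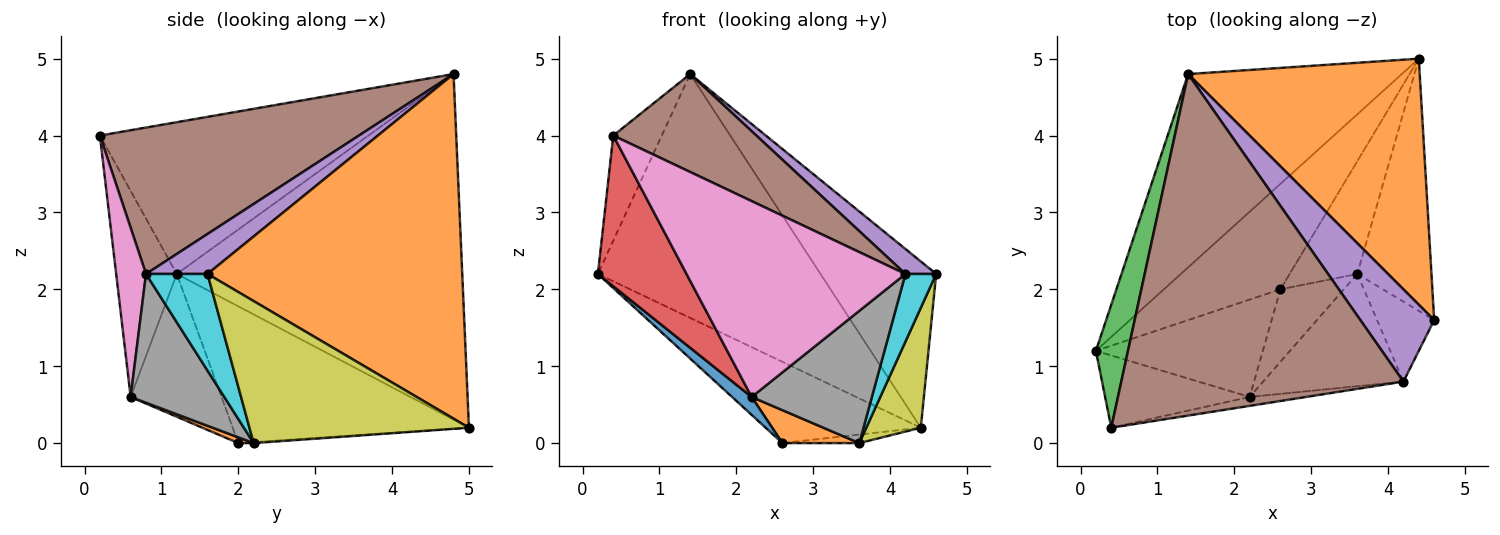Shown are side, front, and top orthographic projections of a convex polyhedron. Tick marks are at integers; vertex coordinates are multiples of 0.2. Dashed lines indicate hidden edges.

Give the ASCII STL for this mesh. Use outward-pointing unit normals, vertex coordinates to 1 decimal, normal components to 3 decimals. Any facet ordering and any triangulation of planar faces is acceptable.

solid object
 facet normal -0.709 0.553 -0.438
  outer loop
   vertex 4.4 5.0 0.2
   vertex 0.2 1.2 2.2
   vertex 1.4 4.8 4.8
  endloop
 endfacet
 facet normal 0.777 0.353 0.522
  outer loop
   vertex 4.4 5.0 0.2
   vertex 1.4 4.8 4.8
   vertex 4.6 1.6 2.2
  endloop
 endfacet
 facet normal -0.963 0.174 0.204
  outer loop
   vertex 0.4 0.2 4.0
   vertex 1.4 4.8 4.8
   vertex 0.2 1.2 2.2
  endloop
 endfacet
 facet normal -0.525 -0.768 -0.368
  outer loop
   vertex 2.2 0.6 0.6
   vertex 0.4 0.2 4.0
   vertex 0.2 1.2 2.2
  endloop
 endfacet
 facet normal 0.463 -0.232 0.855
  outer loop
   vertex 4.2 0.8 2.2
   vertex 4.6 1.6 2.2
   vertex 1.4 4.8 4.8
  endloop
 endfacet
 facet normal 0.446 -0.247 0.860
  outer loop
   vertex 4.2 0.8 2.2
   vertex 1.4 4.8 4.8
   vertex 0.4 0.2 4.0
  endloop
 endfacet
 facet normal 0.135 -0.990 -0.045
  outer loop
   vertex 4.2 0.8 2.2
   vertex 0.4 0.2 4.0
   vertex 2.2 0.6 0.6
  endloop
 endfacet
 facet normal 0.511 -0.655 -0.556
  outer loop
   vertex 3.6 2.2 0.0
   vertex 4.2 0.8 2.2
   vertex 2.2 0.6 0.6
  endloop
 endfacet
 facet normal 0.866 -0.215 -0.452
  outer loop
   vertex 3.6 2.2 0.0
   vertex 4.4 5.0 0.2
   vertex 4.6 1.6 2.2
  endloop
 endfacet
 facet normal 0.791 -0.395 -0.467
  outer loop
   vertex 3.6 2.2 0.0
   vertex 4.6 1.6 2.2
   vertex 4.2 0.8 2.2
  endloop
 endfacet
 facet normal -0.644 -0.139 -0.753
  outer loop
   vertex 2.6 2.0 0.0
   vertex 2.2 0.6 0.6
   vertex 0.2 1.2 2.2
  endloop
 endfacet
 facet normal 0.082 -0.412 -0.907
  outer loop
   vertex 2.6 2.0 0.0
   vertex 3.6 2.2 0.0
   vertex 2.2 0.6 0.6
  endloop
 endfacet
 facet normal -0.681 0.447 -0.580
  outer loop
   vertex 2.6 2.0 0.0
   vertex 0.2 1.2 2.2
   vertex 4.4 5.0 0.2
  endloop
 endfacet
 facet normal -0.015 0.076 -0.997
  outer loop
   vertex 2.6 2.0 0.0
   vertex 4.4 5.0 0.2
   vertex 3.6 2.2 0.0
  endloop
 endfacet
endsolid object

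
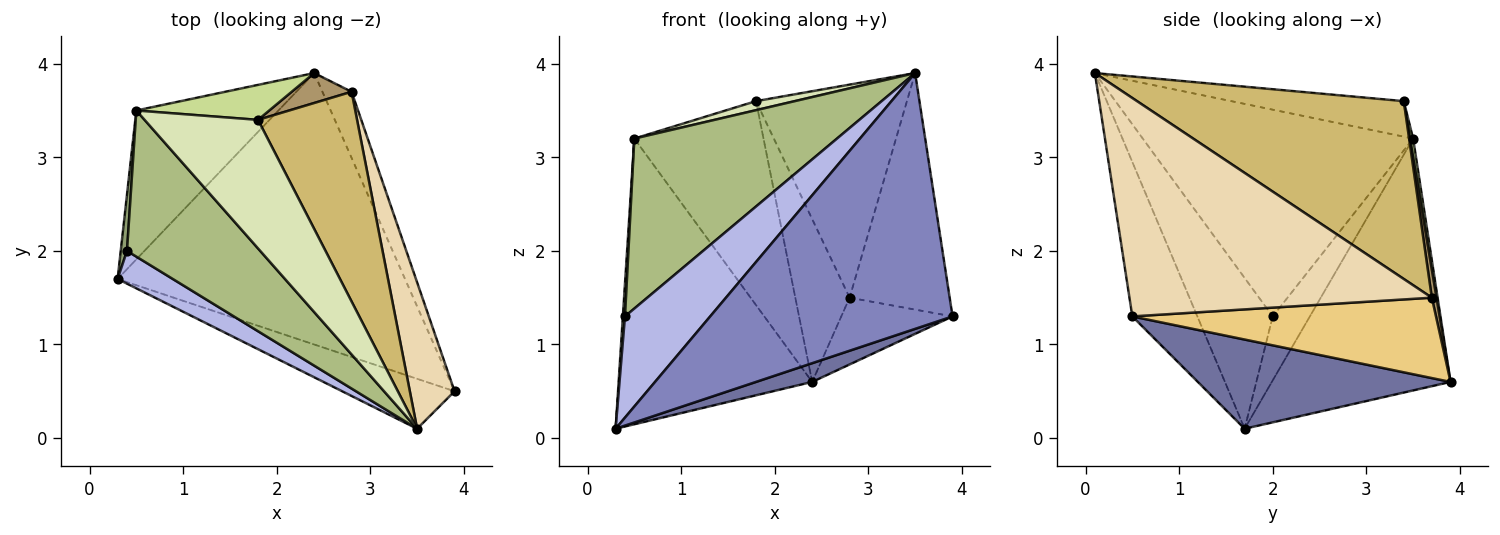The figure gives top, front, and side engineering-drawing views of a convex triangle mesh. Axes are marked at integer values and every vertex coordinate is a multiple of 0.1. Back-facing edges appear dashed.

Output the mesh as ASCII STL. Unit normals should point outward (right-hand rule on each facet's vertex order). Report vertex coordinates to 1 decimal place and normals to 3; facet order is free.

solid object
 facet normal 0.296 -0.066 -0.953
  outer loop
   vertex 2.4 3.9 0.6
   vertex 3.9 0.5 1.3
   vertex 0.3 1.7 0.1
  endloop
 endfacet
 facet normal -0.255 -0.949 -0.185
  outer loop
   vertex 3.5 0.1 3.9
   vertex 0.3 1.7 0.1
   vertex 3.9 0.5 1.3
  endloop
 endfacet
 facet normal -0.634 0.686 -0.357
  outer loop
   vertex 0.5 3.5 3.2
   vertex 2.4 3.9 0.6
   vertex 0.3 1.7 0.1
  endloop
 endfacet
 facet normal -0.644 -0.728 0.236
  outer loop
   vertex 0.4 2.0 1.3
   vertex 0.3 1.7 0.1
   vertex 3.5 0.1 3.9
  endloop
 endfacet
 facet normal -0.994 -0.057 0.097
  outer loop
   vertex 0.4 2.0 1.3
   vertex 0.5 3.5 3.2
   vertex 0.3 1.7 0.1
  endloop
 endfacet
 facet normal -0.711 -0.533 0.458
  outer loop
   vertex 0.4 2.0 1.3
   vertex 3.5 0.1 3.9
   vertex 0.5 3.5 3.2
  endloop
 endfacet
 facet normal 0.024 0.985 0.169
  outer loop
   vertex 1.8 3.4 3.6
   vertex 2.4 3.9 0.6
   vertex 0.5 3.5 3.2
  endloop
 endfacet
 facet normal -0.298 -0.067 0.952
  outer loop
   vertex 1.8 3.4 3.6
   vertex 0.5 3.5 3.2
   vertex 3.5 0.1 3.9
  endloop
 endfacet
 facet normal 0.084 0.980 0.180
  outer loop
   vertex 2.8 3.7 1.5
   vertex 2.4 3.9 0.6
   vertex 1.8 3.4 3.6
  endloop
 endfacet
 facet normal 0.783 0.443 0.436
  outer loop
   vertex 2.8 3.7 1.5
   vertex 1.8 3.4 3.6
   vertex 3.5 0.1 3.9
  endloop
 endfacet
 facet normal 0.889 0.326 -0.323
  outer loop
   vertex 2.8 3.7 1.5
   vertex 3.9 0.5 1.3
   vertex 2.4 3.9 0.6
  endloop
 endfacet
 facet normal 0.932 0.308 0.191
  outer loop
   vertex 2.8 3.7 1.5
   vertex 3.5 0.1 3.9
   vertex 3.9 0.5 1.3
  endloop
 endfacet
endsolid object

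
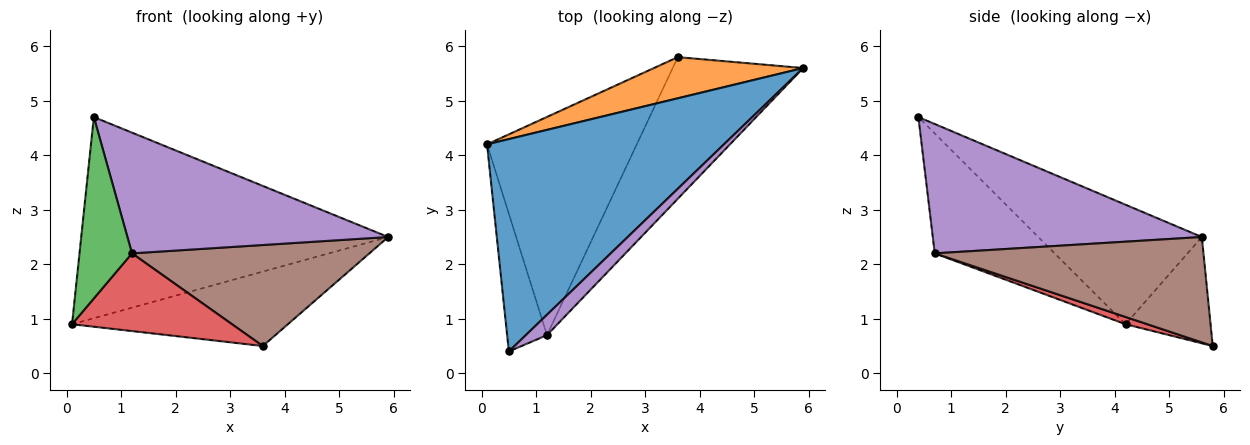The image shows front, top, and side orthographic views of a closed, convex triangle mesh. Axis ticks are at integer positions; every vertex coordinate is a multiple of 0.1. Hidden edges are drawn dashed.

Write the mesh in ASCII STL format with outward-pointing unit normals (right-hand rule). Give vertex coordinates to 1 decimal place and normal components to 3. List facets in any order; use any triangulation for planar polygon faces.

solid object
 facet normal -0.344 0.646 0.682
  outer loop
   vertex 0.5 0.4 4.7
   vertex 5.9 5.6 2.5
   vertex 0.1 4.2 0.9
  endloop
 endfacet
 facet normal -0.326 0.827 0.458
  outer loop
   vertex 3.6 5.8 0.5
   vertex 0.1 4.2 0.9
   vertex 5.9 5.6 2.5
  endloop
 endfacet
 facet normal -0.876 -0.384 -0.291
  outer loop
   vertex 1.2 0.7 2.2
   vertex 0.5 0.4 4.7
   vertex 0.1 4.2 0.9
  endloop
 endfacet
 facet normal 0.046 -0.335 -0.941
  outer loop
   vertex 1.2 0.7 2.2
   vertex 0.1 4.2 0.9
   vertex 3.6 5.8 0.5
  endloop
 endfacet
 facet normal 0.713 -0.691 0.117
  outer loop
   vertex 1.2 0.7 2.2
   vertex 5.9 5.6 2.5
   vertex 0.5 0.4 4.7
  endloop
 endfacet
 facet normal 0.549 -0.485 -0.680
  outer loop
   vertex 1.2 0.7 2.2
   vertex 3.6 5.8 0.5
   vertex 5.9 5.6 2.5
  endloop
 endfacet
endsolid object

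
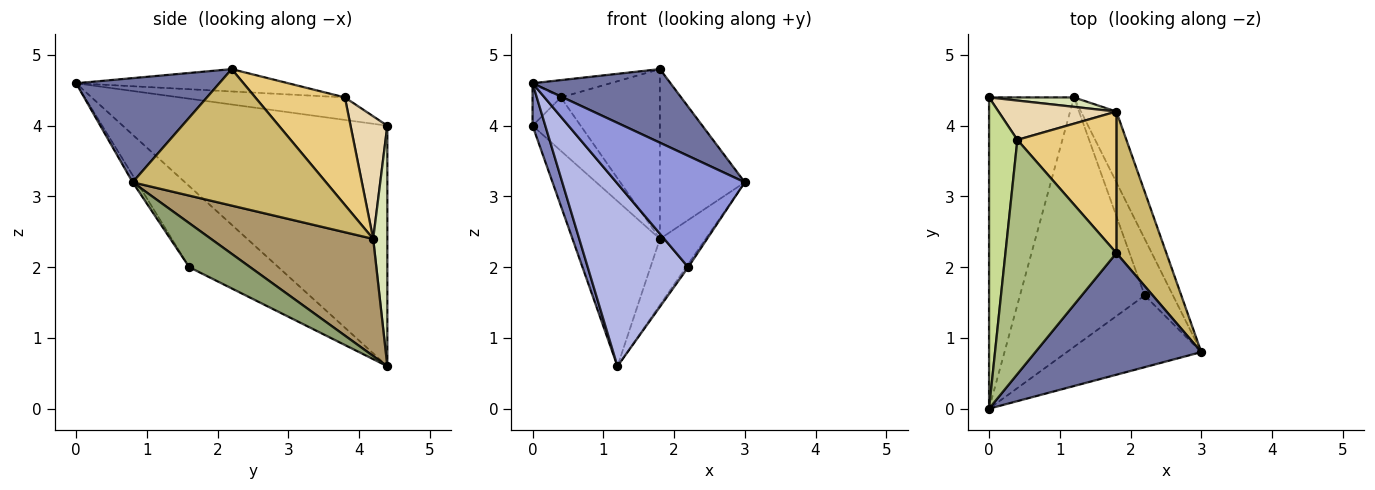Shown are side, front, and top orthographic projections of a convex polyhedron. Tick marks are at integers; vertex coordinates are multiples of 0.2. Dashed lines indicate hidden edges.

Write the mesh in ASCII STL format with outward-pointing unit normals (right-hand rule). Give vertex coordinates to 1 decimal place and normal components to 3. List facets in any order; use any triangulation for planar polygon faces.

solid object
 facet normal 0.473 -0.456 0.754
  outer loop
   vertex 1.8 2.2 4.8
   vertex 0.0 0.0 4.6
   vertex 3.0 0.8 3.2
  endloop
 endfacet
 facet normal -0.942 -0.045 -0.332
  outer loop
   vertex 0.0 4.4 4.0
   vertex 1.2 4.4 0.6
   vertex 0.0 0.0 4.6
  endloop
 endfacet
 facet normal -0.028 -0.840 -0.541
  outer loop
   vertex 2.2 1.6 2.0
   vertex 3.0 0.8 3.2
   vertex 0.0 0.0 4.6
  endloop
 endfacet
 facet normal -0.464 -0.523 -0.715
  outer loop
   vertex 2.2 1.6 2.0
   vertex 0.0 0.0 4.6
   vertex 1.2 4.4 0.6
  endloop
 endfacet
 facet normal 0.841 0.030 -0.541
  outer loop
   vertex 2.2 1.6 2.0
   vertex 1.2 4.4 0.6
   vertex 3.0 0.8 3.2
  endloop
 endfacet
 facet normal -0.197 0.072 0.978
  outer loop
   vertex 0.4 3.8 4.4
   vertex 0.0 0.0 4.6
   vertex 1.8 2.2 4.8
  endloop
 endfacet
 facet normal -0.619 0.106 0.778
  outer loop
   vertex 0.4 3.8 4.4
   vertex 0.0 4.4 4.0
   vertex 0.0 0.0 4.6
  endloop
 endfacet
 facet normal 0.160 0.986 0.056
  outer loop
   vertex 1.8 4.2 2.4
   vertex 1.2 4.4 0.6
   vertex 0.0 4.4 4.0
  endloop
 endfacet
 facet normal 0.924 0.261 -0.279
  outer loop
   vertex 1.8 4.2 2.4
   vertex 3.0 0.8 3.2
   vertex 1.2 4.4 0.6
  endloop
 endfacet
 facet normal 0.868 0.381 0.318
  outer loop
   vertex 1.8 4.2 2.4
   vertex 1.8 2.2 4.8
   vertex 3.0 0.8 3.2
  endloop
 endfacet
 facet normal 0.571 0.631 0.526
  outer loop
   vertex 1.8 4.2 2.4
   vertex 0.4 3.8 4.4
   vertex 1.8 2.2 4.8
  endloop
 endfacet
 facet normal 0.525 0.686 0.504
  outer loop
   vertex 1.8 4.2 2.4
   vertex 0.0 4.4 4.0
   vertex 0.4 3.8 4.4
  endloop
 endfacet
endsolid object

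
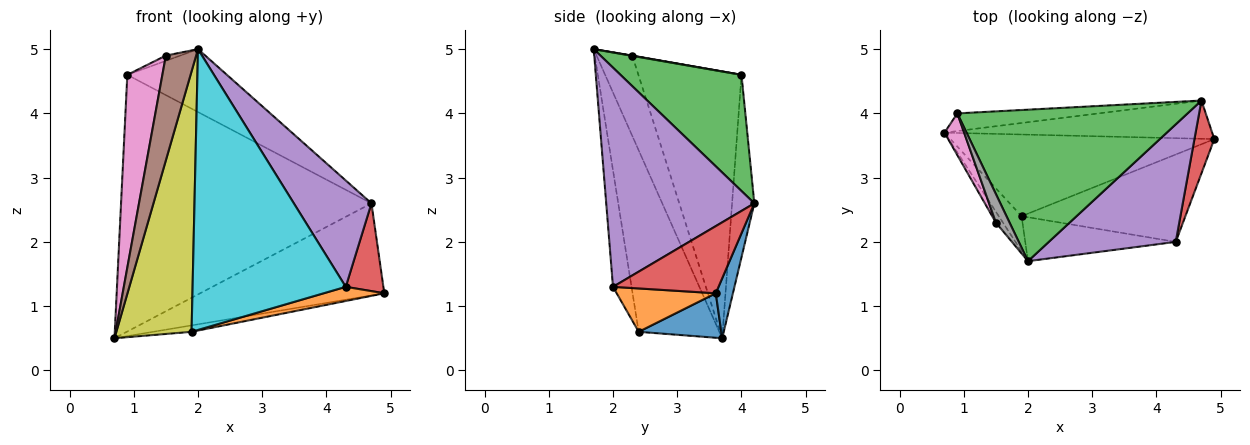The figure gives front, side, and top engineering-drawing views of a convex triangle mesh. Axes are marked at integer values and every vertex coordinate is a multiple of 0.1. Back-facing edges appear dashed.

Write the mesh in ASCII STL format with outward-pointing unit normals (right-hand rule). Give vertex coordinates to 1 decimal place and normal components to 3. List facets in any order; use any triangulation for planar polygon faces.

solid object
 facet normal 0.086 0.920 -0.382
  outer loop
   vertex 4.7 4.2 2.6
   vertex 4.9 3.6 1.2
   vertex 0.7 3.7 0.5
  endloop
 endfacet
 facet normal -0.088 0.994 -0.068
  outer loop
   vertex 0.9 4.0 4.6
   vertex 4.7 4.2 2.6
   vertex 0.7 3.7 0.5
  endloop
 endfacet
 facet normal 0.422 0.348 0.837
  outer loop
   vertex 0.9 4.0 4.6
   vertex 2.0 1.7 5.0
   vertex 4.7 4.2 2.6
  endloop
 endfacet
 facet normal 0.907 -0.324 0.268
  outer loop
   vertex 4.3 2.0 1.3
   vertex 4.9 3.6 1.2
   vertex 4.7 4.2 2.6
  endloop
 endfacet
 facet normal 0.788 -0.413 0.456
  outer loop
   vertex 4.3 2.0 1.3
   vertex 4.7 4.2 2.6
   vertex 2.0 1.7 5.0
  endloop
 endfacet
 facet normal -0.761 -0.645 -0.067
  outer loop
   vertex 1.5 2.3 4.9
   vertex 0.7 3.7 0.5
   vertex 2.0 1.7 5.0
  endloop
 endfacet
 facet normal -0.944 -0.321 0.070
  outer loop
   vertex 1.5 2.3 4.9
   vertex 0.9 4.0 4.6
   vertex 0.7 3.7 0.5
  endloop
 endfacet
 facet normal 0.020 0.181 0.983
  outer loop
   vertex 1.5 2.3 4.9
   vertex 2.0 1.7 5.0
   vertex 0.9 4.0 4.6
  endloop
 endfacet
 facet normal -0.728 -0.679 -0.092
  outer loop
   vertex 1.9 2.4 0.6
   vertex 2.0 1.7 5.0
   vertex 0.7 3.7 0.5
  endloop
 endfacet
 facet normal -0.119 -0.981 -0.153
  outer loop
   vertex 1.9 2.4 0.6
   vertex 4.3 2.0 1.3
   vertex 2.0 1.7 5.0
  endloop
 endfacet
 facet normal 0.166 0.077 -0.983
  outer loop
   vertex 1.9 2.4 0.6
   vertex 0.7 3.7 0.5
   vertex 4.9 3.6 1.2
  endloop
 endfacet
 facet normal 0.253 -0.155 -0.955
  outer loop
   vertex 1.9 2.4 0.6
   vertex 4.9 3.6 1.2
   vertex 4.3 2.0 1.3
  endloop
 endfacet
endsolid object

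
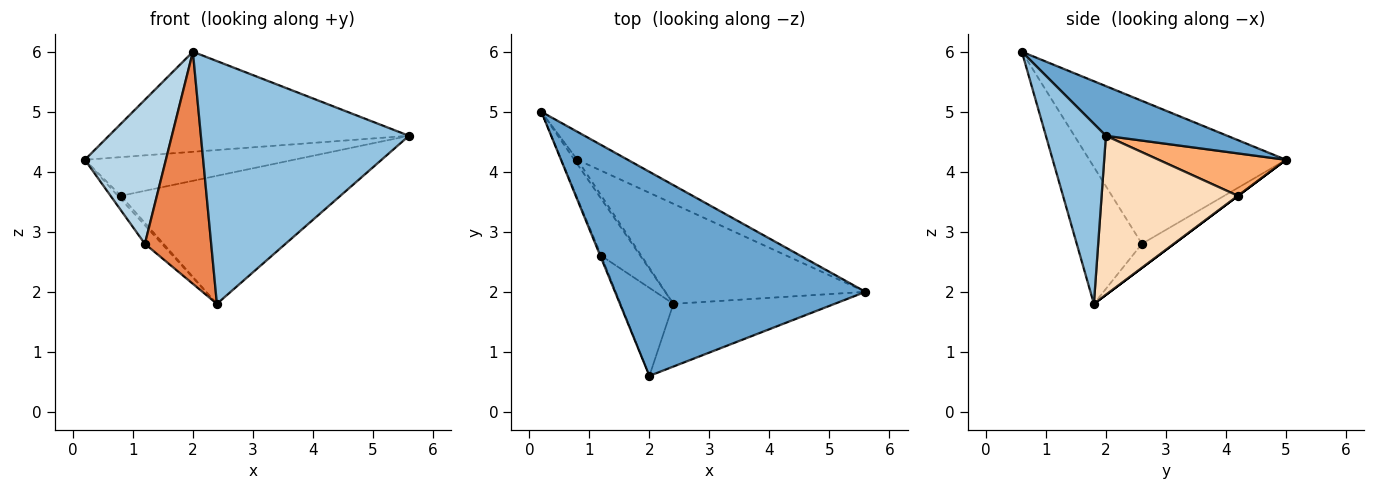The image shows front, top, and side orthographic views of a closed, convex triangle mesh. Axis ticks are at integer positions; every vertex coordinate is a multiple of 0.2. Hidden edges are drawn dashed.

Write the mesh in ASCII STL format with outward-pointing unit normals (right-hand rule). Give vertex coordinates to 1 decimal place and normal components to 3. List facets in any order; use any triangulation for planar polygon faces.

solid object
 facet normal 0.175 0.433 0.884
  outer loop
   vertex 2.0 0.6 6.0
   vertex 5.6 2.0 4.6
   vertex 0.2 5.0 4.2
  endloop
 endfacet
 facet normal 0.269 -0.933 -0.241
  outer loop
   vertex 2.4 1.8 1.8
   vertex 5.6 2.0 4.6
   vertex 2.0 0.6 6.0
  endloop
 endfacet
 facet normal -0.925 -0.381 -0.007
  outer loop
   vertex 1.2 2.6 2.8
   vertex 2.0 0.6 6.0
   vertex 0.2 5.0 4.2
  endloop
 endfacet
 facet normal -0.505 0.268 -0.820
  outer loop
   vertex 1.2 2.6 2.8
   vertex 0.2 5.0 4.2
   vertex 2.4 1.8 1.8
  endloop
 endfacet
 facet normal -0.677 -0.688 -0.261
  outer loop
   vertex 1.2 2.6 2.8
   vertex 2.4 1.8 1.8
   vertex 2.0 0.6 6.0
  endloop
 endfacet
 facet normal 0.442 0.726 -0.526
  outer loop
   vertex 0.8 4.2 3.6
   vertex 0.2 5.0 4.2
   vertex 5.6 2.0 4.6
  endloop
 endfacet
 facet normal 0.000 0.600 -0.800
  outer loop
   vertex 0.8 4.2 3.6
   vertex 2.4 1.8 1.8
   vertex 0.2 5.0 4.2
  endloop
 endfacet
 facet normal 0.440 0.708 -0.553
  outer loop
   vertex 0.8 4.2 3.6
   vertex 5.6 2.0 4.6
   vertex 2.4 1.8 1.8
  endloop
 endfacet
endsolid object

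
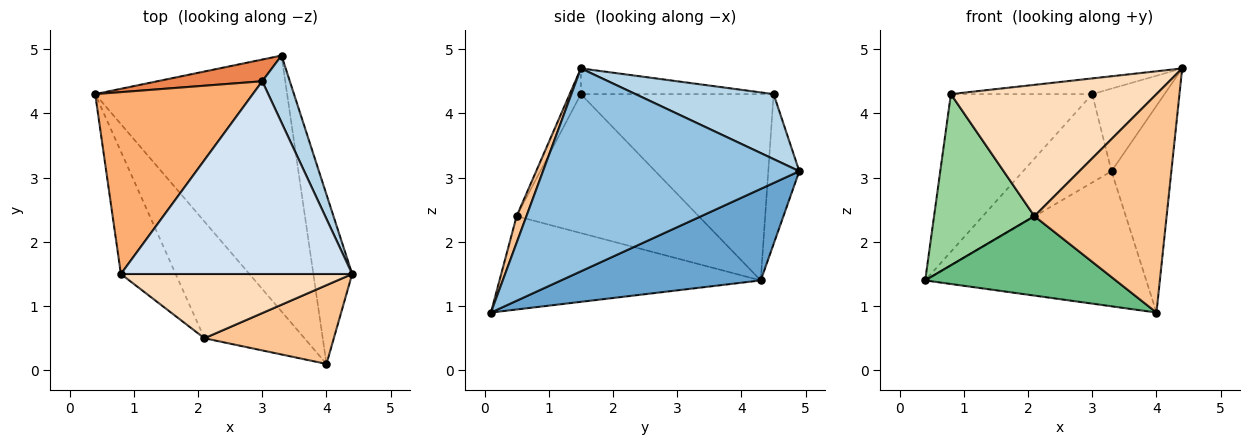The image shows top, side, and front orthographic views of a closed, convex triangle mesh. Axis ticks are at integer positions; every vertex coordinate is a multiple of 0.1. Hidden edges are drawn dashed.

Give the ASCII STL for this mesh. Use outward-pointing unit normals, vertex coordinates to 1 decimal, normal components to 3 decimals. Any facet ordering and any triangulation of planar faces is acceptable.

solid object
 facet normal 0.389 0.430 -0.815
  outer loop
   vertex 4.0 0.1 0.9
   vertex 0.4 4.3 1.4
   vertex 3.3 4.9 3.1
  endloop
 endfacet
 facet normal 0.957 0.224 -0.183
  outer loop
   vertex 4.0 0.1 0.9
   vertex 3.3 4.9 3.1
   vertex 4.4 1.5 4.7
  endloop
 endfacet
 facet normal 0.829 0.434 0.352
  outer loop
   vertex 3.0 4.5 4.3
   vertex 4.4 1.5 4.7
   vertex 3.3 4.9 3.1
  endloop
 endfacet
 facet normal -0.110 0.081 0.991
  outer loop
   vertex 3.0 4.5 4.3
   vertex 0.8 1.5 4.3
   vertex 4.4 1.5 4.7
  endloop
 endfacet
 facet normal -0.323 0.919 0.226
  outer loop
   vertex 3.0 4.5 4.3
   vertex 3.3 4.9 3.1
   vertex 0.4 4.3 1.4
  endloop
 endfacet
 facet normal -0.666 0.489 0.564
  outer loop
   vertex 3.0 4.5 4.3
   vertex 0.4 4.3 1.4
   vertex 0.8 1.5 4.3
  endloop
 endfacet
 facet normal 0.070 -0.938 0.338
  outer loop
   vertex 2.1 0.5 2.4
   vertex 4.0 0.1 0.9
   vertex 4.4 1.5 4.7
  endloop
 endfacet
 facet normal -0.049 -0.897 0.439
  outer loop
   vertex 2.1 0.5 2.4
   vertex 4.4 1.5 4.7
   vertex 0.8 1.5 4.3
  endloop
 endfacet
 facet normal -0.611 -0.445 -0.655
  outer loop
   vertex 2.1 0.5 2.4
   vertex 0.4 4.3 1.4
   vertex 4.0 0.1 0.9
  endloop
 endfacet
 facet normal -0.828 -0.456 -0.326
  outer loop
   vertex 2.1 0.5 2.4
   vertex 0.8 1.5 4.3
   vertex 0.4 4.3 1.4
  endloop
 endfacet
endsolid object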